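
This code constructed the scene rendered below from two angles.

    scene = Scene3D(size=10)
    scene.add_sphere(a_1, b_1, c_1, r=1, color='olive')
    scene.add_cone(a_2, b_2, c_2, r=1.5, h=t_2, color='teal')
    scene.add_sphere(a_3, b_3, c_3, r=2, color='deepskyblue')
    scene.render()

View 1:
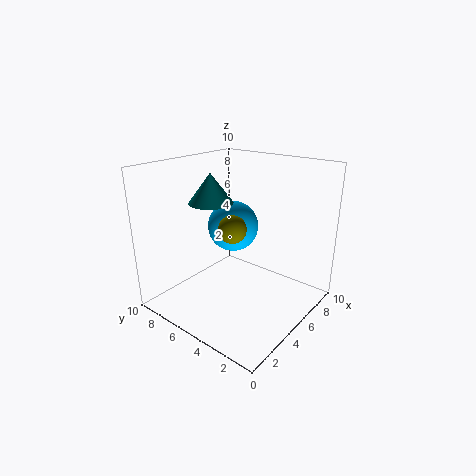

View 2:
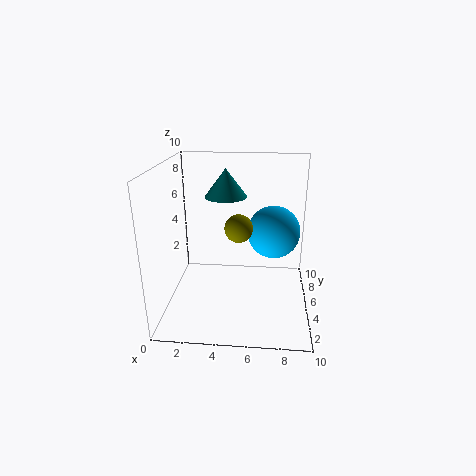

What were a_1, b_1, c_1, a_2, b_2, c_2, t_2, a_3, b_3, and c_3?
a_1 = 5
b_1 = 5.5
c_1 = 5.5
a_2 = 4
b_2 = 6.5
c_2 = 7.5
t_2 = 2
a_3 = 7.5
b_3 = 7.5
c_3 = 4.5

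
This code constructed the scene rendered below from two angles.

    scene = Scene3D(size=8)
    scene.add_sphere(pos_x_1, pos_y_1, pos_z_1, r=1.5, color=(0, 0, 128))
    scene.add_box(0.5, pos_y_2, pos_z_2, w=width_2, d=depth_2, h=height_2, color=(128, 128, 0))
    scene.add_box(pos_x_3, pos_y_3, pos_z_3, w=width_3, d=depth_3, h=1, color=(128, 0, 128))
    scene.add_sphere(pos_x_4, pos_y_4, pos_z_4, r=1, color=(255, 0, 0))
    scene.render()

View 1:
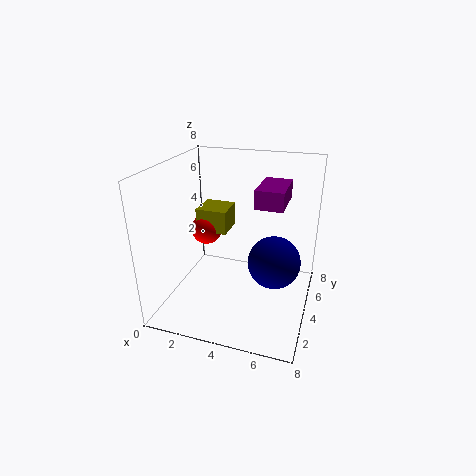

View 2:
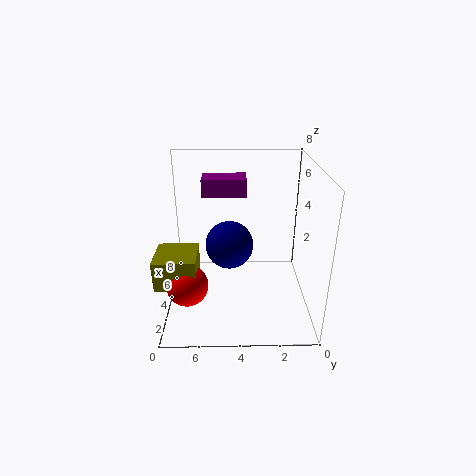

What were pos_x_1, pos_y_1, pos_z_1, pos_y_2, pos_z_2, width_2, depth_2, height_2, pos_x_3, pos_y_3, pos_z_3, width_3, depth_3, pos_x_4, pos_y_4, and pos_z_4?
pos_x_1 = 6
pos_y_1 = 4.5
pos_z_1 = 2.5
pos_y_2 = 6
pos_z_2 = 3
width_2 = 2
depth_2 = 2
height_2 = 1.5
pos_x_3 = 5
pos_y_3 = 3.5
pos_z_3 = 6
width_3 = 1.5
depth_3 = 2.5
pos_x_4 = 1
pos_y_4 = 6.5
pos_z_4 = 3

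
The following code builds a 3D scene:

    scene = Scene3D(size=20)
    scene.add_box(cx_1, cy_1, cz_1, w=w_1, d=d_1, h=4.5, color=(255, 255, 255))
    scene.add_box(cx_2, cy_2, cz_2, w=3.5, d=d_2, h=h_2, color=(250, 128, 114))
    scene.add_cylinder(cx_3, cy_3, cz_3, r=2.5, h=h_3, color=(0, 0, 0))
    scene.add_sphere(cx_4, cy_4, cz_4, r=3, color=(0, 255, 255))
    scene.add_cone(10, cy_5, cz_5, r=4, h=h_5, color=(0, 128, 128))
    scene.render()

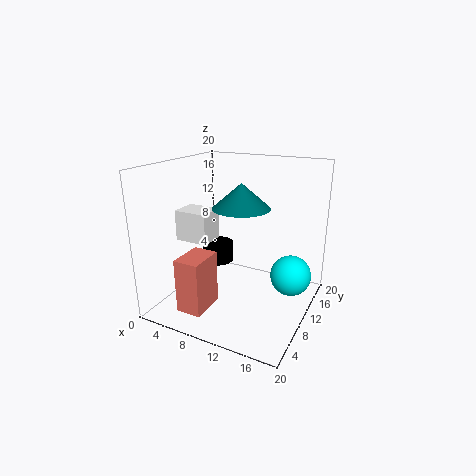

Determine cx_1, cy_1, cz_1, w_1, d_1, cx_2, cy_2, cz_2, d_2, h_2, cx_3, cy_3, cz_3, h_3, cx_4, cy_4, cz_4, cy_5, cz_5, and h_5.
cx_1 = 0.5; cy_1 = 8.5; cz_1 = 8.5; w_1 = 5; d_1 = 4; cx_2 = 4.5; cy_2 = 2.5; cz_2 = 1; d_2 = 5; h_2 = 7.5; cx_3 = 4; cy_3 = 14.5; cz_3 = 3.5; h_3 = 3; cx_4 = 16.5; cy_4 = 14.5; cz_4 = 3.5; cy_5 = 11; cz_5 = 14; h_5 = 3.5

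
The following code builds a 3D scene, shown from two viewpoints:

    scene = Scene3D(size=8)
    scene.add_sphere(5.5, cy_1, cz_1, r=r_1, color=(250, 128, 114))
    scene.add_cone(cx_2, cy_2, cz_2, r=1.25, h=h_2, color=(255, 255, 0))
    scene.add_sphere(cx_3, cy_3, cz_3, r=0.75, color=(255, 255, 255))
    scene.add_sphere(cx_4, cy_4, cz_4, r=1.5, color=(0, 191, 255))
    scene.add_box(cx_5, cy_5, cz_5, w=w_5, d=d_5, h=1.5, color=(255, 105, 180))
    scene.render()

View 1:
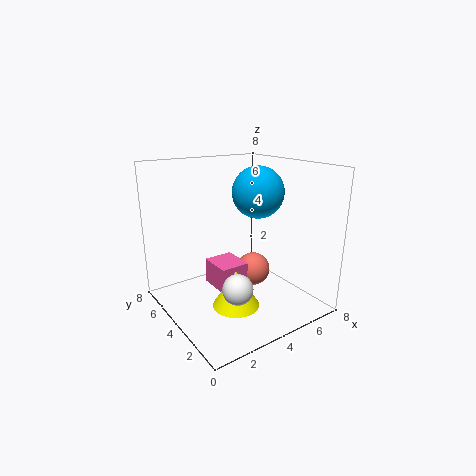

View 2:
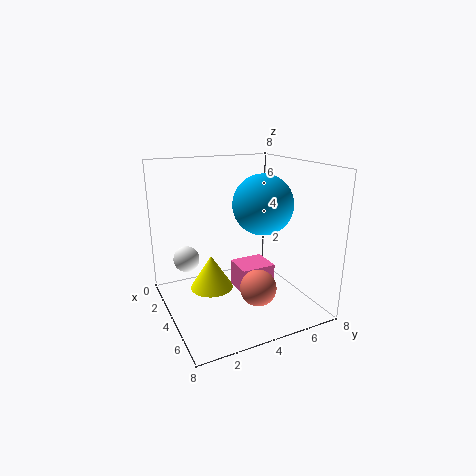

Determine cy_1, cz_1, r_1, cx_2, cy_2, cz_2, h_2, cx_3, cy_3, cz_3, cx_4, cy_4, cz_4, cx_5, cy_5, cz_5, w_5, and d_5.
cy_1 = 4.5, cz_1 = 1.5, r_1 = 1, cx_2 = 3, cy_2 = 2.75, cz_2 = 0.75, h_2 = 2, cx_3 = 2.25, cy_3 = 1.5, cz_3 = 2.5, cx_4 = 5.75, cy_4 = 4.5, cz_4 = 6.25, cx_5 = 3, cy_5 = 4, cz_5 = 0.75, w_5 = 1.75, d_5 = 2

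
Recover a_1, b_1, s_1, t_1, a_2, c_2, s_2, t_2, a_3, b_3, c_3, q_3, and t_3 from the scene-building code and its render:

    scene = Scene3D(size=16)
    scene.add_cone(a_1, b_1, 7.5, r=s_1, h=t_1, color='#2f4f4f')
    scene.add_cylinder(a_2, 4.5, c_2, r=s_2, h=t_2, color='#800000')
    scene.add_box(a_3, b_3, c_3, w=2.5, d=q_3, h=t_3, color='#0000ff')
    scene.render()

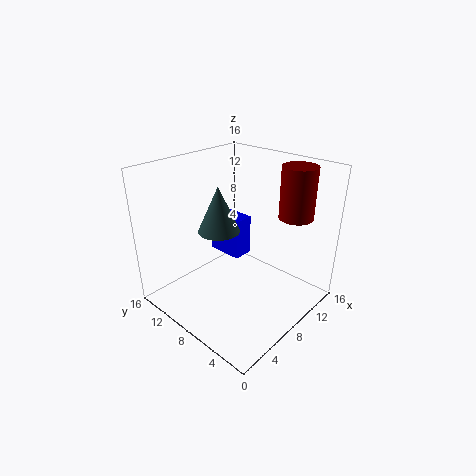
a_1 = 8.5, b_1 = 11.5, s_1 = 2.5, t_1 = 5.5, a_2 = 14, c_2 = 9.5, s_2 = 2, t_2 = 6, a_3 = 10, b_3 = 10, c_3 = 3.5, q_3 = 4.5, t_3 = 5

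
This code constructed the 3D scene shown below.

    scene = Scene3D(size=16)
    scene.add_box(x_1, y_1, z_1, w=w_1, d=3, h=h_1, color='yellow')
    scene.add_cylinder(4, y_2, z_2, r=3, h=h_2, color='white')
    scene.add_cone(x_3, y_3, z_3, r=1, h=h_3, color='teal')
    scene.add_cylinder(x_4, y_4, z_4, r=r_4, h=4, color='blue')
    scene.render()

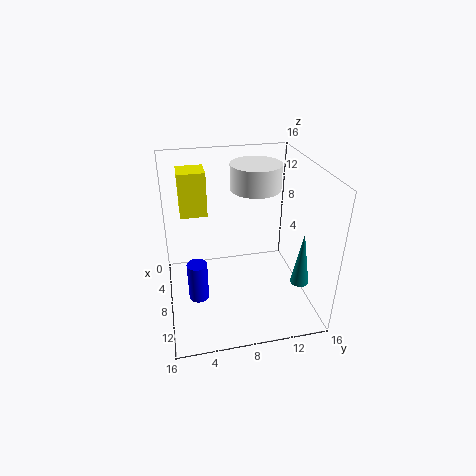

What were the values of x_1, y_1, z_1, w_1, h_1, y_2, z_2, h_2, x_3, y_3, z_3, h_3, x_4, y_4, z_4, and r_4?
x_1 = 3; y_1 = 2; z_1 = 10; w_1 = 3; h_1 = 5; y_2 = 11; z_2 = 12; h_2 = 3; x_3 = 12; y_3 = 14; z_3 = 4; h_3 = 6; x_4 = 12; y_4 = 3; z_4 = 4; r_4 = 1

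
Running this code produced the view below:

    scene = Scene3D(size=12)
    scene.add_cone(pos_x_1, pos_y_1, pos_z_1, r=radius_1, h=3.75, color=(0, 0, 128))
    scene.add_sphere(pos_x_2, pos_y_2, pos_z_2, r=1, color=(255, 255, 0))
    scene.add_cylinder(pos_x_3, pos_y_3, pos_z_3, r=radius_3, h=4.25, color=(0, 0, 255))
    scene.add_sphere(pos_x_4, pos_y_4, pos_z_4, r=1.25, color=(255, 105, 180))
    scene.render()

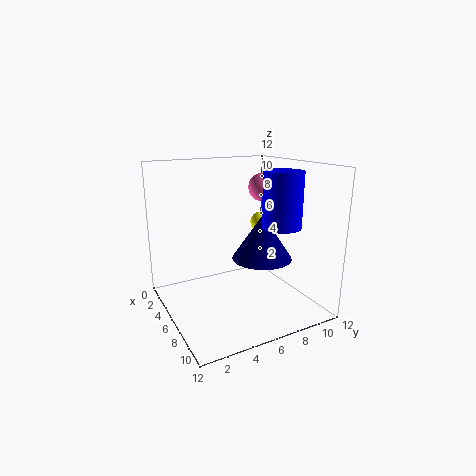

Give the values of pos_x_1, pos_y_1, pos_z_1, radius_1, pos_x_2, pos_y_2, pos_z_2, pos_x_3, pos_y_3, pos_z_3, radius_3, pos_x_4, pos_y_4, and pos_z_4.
pos_x_1 = 7
pos_y_1 = 7.75
pos_z_1 = 4.25
radius_1 = 2.5
pos_x_2 = 2.75
pos_y_2 = 10.25
pos_z_2 = 6
pos_x_3 = 9.25
pos_y_3 = 8
pos_z_3 = 7.5
radius_3 = 1.5
pos_x_4 = 4.5
pos_y_4 = 9.25
pos_z_4 = 9.75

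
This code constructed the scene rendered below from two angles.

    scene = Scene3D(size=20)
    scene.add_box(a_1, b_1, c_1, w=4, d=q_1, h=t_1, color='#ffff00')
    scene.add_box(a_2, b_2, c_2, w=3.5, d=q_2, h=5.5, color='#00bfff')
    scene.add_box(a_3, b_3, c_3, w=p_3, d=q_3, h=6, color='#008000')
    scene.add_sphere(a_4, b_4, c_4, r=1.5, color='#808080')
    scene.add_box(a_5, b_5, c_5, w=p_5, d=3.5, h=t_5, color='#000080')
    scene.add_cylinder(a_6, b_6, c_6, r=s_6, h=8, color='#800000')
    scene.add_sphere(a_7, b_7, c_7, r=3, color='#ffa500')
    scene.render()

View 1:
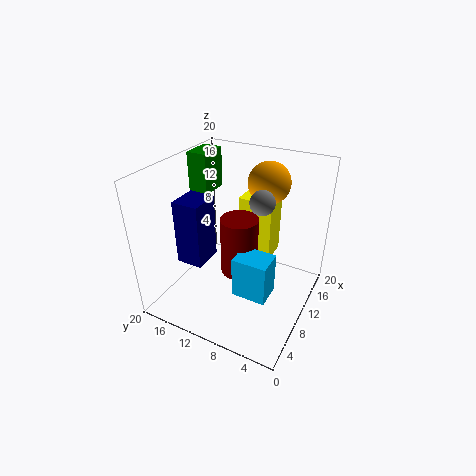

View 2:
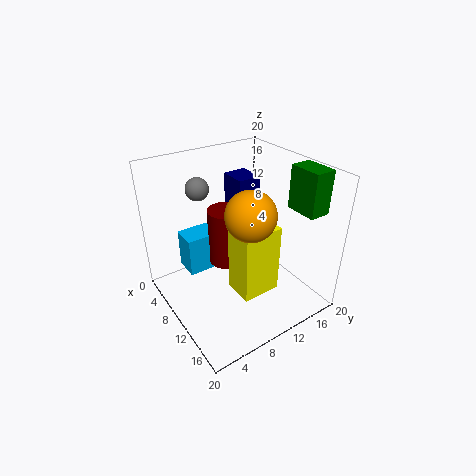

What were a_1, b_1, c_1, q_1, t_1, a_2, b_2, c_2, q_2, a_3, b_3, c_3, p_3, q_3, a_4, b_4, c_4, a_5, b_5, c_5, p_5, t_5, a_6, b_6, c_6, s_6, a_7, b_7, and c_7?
a_1 = 13, b_1 = 6.5, c_1 = 5.5, q_1 = 5, t_1 = 9, a_2 = 4.5, b_2 = 3.5, c_2 = 5, q_2 = 4.5, a_3 = 12.5, b_3 = 16.5, c_3 = 14, p_3 = 4.5, q_3 = 3, a_4 = 7.5, b_4 = 5.5, c_4 = 17.5, a_5 = 3.5, b_5 = 12, c_5 = 8.5, p_5 = 4, t_5 = 8.5, a_6 = 8.5, b_6 = 9, c_6 = 6, s_6 = 2.5, a_7 = 15.5, b_7 = 8, c_7 = 16.5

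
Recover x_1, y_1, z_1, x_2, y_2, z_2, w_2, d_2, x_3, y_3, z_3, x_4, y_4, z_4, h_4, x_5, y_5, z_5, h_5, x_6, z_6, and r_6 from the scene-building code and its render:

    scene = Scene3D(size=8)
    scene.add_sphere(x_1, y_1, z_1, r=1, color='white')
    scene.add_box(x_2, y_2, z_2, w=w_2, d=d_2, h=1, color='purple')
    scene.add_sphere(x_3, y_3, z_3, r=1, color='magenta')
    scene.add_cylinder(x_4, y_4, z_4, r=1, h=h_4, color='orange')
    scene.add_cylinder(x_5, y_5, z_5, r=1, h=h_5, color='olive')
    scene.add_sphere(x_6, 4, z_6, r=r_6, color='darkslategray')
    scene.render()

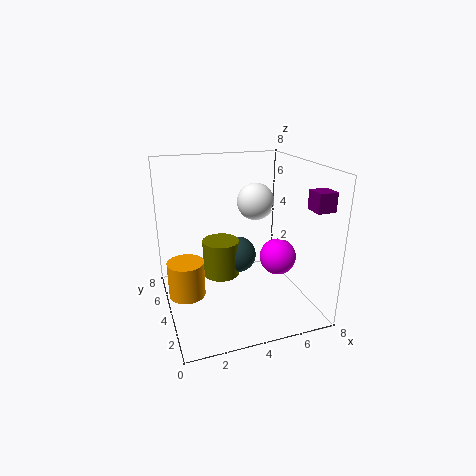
x_1 = 5
y_1 = 4
z_1 = 6
x_2 = 7
y_2 = 1
z_2 = 6
w_2 = 1
d_2 = 1
x_3 = 6
y_3 = 3
z_3 = 3
x_4 = 1
y_4 = 4
z_4 = 1
h_4 = 2
x_5 = 3
y_5 = 4
z_5 = 2
h_5 = 2
x_6 = 4
z_6 = 3
r_6 = 1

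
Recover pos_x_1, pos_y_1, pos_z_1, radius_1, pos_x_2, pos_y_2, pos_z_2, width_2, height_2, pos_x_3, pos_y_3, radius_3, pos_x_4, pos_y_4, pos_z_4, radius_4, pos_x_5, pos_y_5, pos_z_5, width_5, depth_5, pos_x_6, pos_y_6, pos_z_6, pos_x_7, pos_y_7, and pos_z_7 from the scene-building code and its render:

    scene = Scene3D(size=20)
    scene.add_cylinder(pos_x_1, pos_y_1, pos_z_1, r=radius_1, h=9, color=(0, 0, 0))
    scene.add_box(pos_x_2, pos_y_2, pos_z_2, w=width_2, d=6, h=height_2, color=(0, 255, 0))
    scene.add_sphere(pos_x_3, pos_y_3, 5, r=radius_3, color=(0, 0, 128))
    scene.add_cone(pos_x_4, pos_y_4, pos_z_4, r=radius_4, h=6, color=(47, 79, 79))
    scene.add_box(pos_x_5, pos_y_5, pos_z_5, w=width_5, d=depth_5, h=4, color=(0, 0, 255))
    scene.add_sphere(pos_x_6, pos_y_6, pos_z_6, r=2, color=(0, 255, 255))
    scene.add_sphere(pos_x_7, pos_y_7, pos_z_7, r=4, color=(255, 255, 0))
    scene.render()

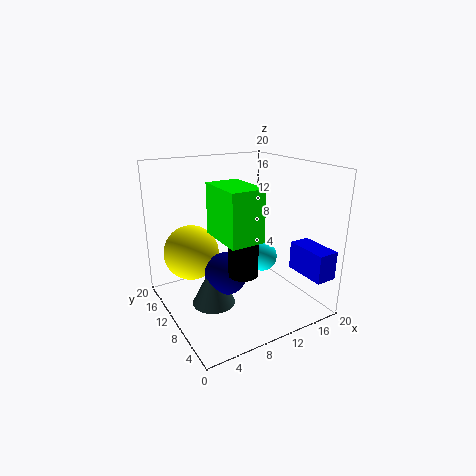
pos_x_1 = 9, pos_y_1 = 7, pos_z_1 = 6, radius_1 = 2, pos_x_2 = 4, pos_y_2 = 1, pos_z_2 = 13, width_2 = 4, height_2 = 6, pos_x_3 = 8, pos_y_3 = 10, radius_3 = 3, pos_x_4 = 6, pos_y_4 = 10, pos_z_4 = 1, radius_4 = 3, pos_x_5 = 17, pos_y_5 = 1, pos_z_5 = 5, width_5 = 3, depth_5 = 6, pos_x_6 = 12, pos_y_6 = 7, pos_z_6 = 8, pos_x_7 = 5, pos_y_7 = 15, pos_z_7 = 7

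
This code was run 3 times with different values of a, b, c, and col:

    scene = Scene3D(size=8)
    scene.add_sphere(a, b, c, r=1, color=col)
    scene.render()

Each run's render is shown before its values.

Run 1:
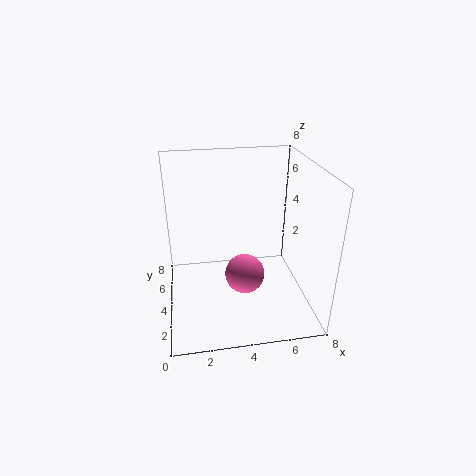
a = 4; b = 2; c = 3; col = 'hotpink'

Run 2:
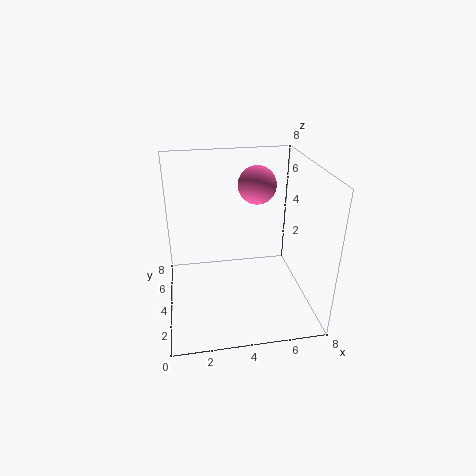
a = 5; b = 4; c = 7; col = 'hotpink'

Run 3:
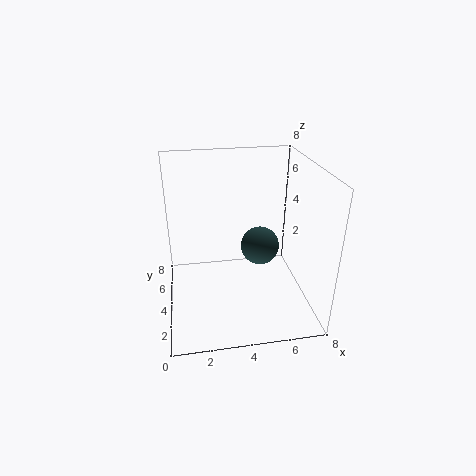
a = 5; b = 3; c = 4; col = 'darkslategray'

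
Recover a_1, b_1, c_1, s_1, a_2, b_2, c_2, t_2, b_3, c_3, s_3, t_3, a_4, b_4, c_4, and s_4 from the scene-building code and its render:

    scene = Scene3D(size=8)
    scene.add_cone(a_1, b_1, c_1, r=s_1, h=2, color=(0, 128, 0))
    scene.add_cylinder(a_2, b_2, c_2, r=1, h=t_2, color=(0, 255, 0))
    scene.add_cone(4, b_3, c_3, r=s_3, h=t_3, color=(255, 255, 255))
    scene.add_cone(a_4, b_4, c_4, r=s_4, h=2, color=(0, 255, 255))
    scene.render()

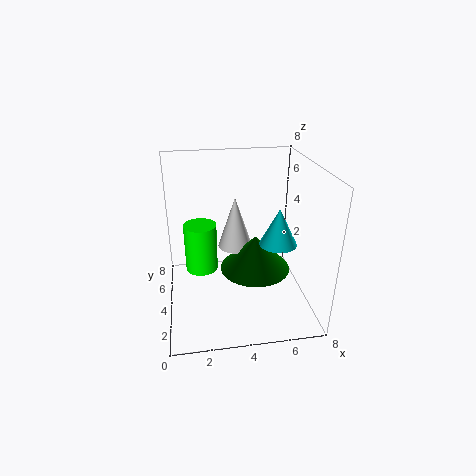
a_1 = 5
b_1 = 4
c_1 = 2
s_1 = 2
a_2 = 2
b_2 = 6
c_2 = 1
t_2 = 3
b_3 = 5
c_3 = 3
s_3 = 1
t_3 = 3
a_4 = 6
b_4 = 3
c_4 = 4
s_4 = 1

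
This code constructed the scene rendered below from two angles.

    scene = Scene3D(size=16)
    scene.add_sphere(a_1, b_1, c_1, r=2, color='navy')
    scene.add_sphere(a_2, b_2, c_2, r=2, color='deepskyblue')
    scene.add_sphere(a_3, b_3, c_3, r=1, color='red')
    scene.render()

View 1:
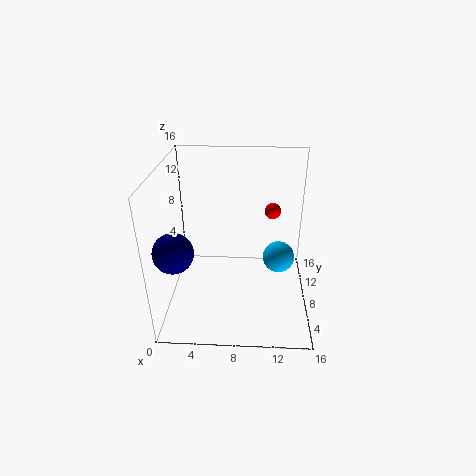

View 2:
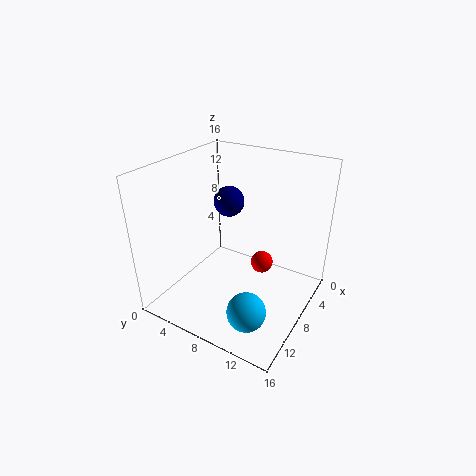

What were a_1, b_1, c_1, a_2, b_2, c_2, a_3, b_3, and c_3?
a_1 = 2, b_1 = 3, c_1 = 9, a_2 = 13, b_2 = 12, c_2 = 3, a_3 = 12, b_3 = 13, c_3 = 9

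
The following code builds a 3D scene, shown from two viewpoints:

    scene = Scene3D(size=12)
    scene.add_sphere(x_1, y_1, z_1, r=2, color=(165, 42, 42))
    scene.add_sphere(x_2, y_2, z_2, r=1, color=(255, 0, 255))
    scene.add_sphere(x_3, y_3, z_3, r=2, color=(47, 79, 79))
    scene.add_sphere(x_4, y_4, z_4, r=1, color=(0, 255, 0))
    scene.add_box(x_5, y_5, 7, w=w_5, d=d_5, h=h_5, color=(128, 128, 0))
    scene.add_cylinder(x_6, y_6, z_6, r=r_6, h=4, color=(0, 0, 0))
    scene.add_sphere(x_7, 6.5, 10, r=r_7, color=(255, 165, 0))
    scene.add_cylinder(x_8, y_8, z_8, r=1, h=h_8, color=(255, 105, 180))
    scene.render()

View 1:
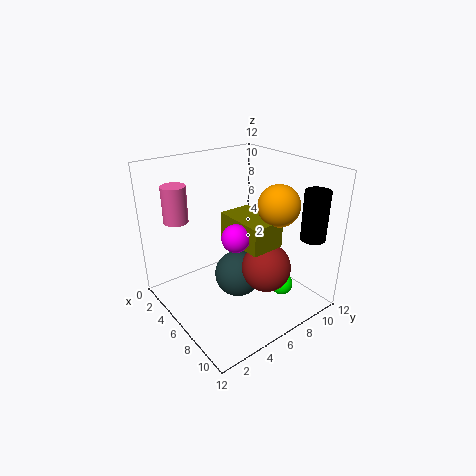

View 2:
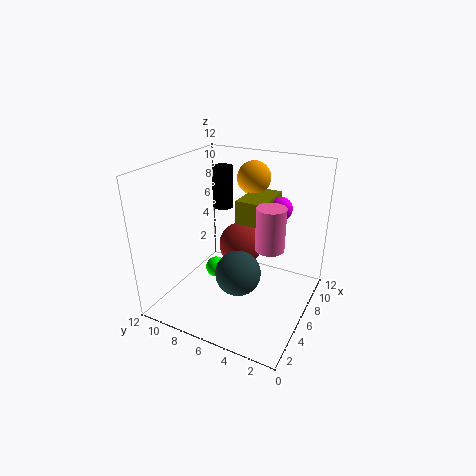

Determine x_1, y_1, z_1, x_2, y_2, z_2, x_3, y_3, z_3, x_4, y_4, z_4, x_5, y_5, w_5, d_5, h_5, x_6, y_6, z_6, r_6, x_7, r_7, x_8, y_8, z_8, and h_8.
x_1 = 8.5, y_1 = 7, z_1 = 4, x_2 = 9, y_2 = 3.5, z_2 = 8, x_3 = 6, y_3 = 6, z_3 = 2.5, x_4 = 8, y_4 = 9.5, z_4 = 1, x_5 = 6.5, y_5 = 4, w_5 = 4, d_5 = 2.5, h_5 = 2, x_6 = 10.5, y_6 = 10, z_6 = 6.5, r_6 = 1, x_7 = 10, r_7 = 1.5, x_8 = 3, y_8 = 2, z_8 = 7.5, h_8 = 3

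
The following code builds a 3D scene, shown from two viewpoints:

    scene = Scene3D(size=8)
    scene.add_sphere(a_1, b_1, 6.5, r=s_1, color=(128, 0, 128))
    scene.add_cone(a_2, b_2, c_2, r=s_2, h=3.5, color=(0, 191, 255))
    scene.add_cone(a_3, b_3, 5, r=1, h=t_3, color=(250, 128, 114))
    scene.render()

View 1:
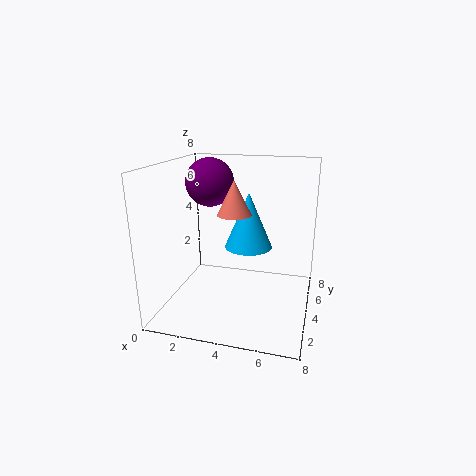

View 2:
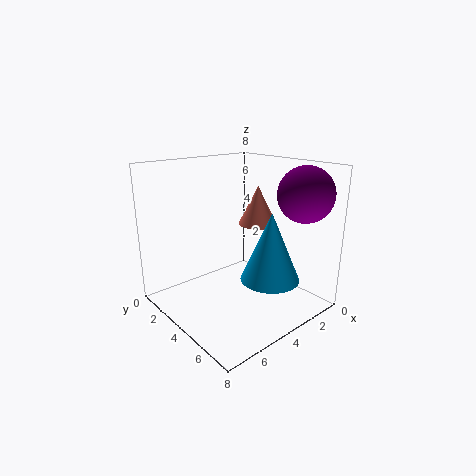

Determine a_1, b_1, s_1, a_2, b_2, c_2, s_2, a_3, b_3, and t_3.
a_1 = 1.5
b_1 = 6.5
s_1 = 1.5
a_2 = 4
b_2 = 6.5
c_2 = 2.5
s_2 = 1.5
a_3 = 3.5
b_3 = 5
t_3 = 2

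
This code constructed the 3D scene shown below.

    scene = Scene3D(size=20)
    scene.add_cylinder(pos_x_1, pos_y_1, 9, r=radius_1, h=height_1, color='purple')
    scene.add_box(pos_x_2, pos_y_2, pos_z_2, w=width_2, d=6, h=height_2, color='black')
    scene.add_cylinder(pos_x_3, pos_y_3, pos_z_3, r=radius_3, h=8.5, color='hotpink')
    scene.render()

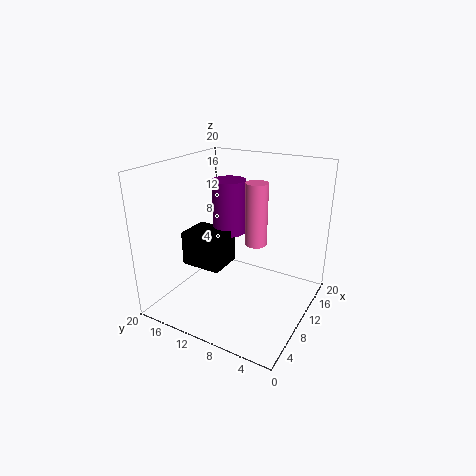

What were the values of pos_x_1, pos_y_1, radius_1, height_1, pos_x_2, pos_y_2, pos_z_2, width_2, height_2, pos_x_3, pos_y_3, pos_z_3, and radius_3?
pos_x_1 = 13.5
pos_y_1 = 13.5
radius_1 = 2.5
height_1 = 8
pos_x_2 = 7.5
pos_y_2 = 12
pos_z_2 = 5
width_2 = 5
height_2 = 5
pos_x_3 = 10.5
pos_y_3 = 7.5
pos_z_3 = 9.5
radius_3 = 1.5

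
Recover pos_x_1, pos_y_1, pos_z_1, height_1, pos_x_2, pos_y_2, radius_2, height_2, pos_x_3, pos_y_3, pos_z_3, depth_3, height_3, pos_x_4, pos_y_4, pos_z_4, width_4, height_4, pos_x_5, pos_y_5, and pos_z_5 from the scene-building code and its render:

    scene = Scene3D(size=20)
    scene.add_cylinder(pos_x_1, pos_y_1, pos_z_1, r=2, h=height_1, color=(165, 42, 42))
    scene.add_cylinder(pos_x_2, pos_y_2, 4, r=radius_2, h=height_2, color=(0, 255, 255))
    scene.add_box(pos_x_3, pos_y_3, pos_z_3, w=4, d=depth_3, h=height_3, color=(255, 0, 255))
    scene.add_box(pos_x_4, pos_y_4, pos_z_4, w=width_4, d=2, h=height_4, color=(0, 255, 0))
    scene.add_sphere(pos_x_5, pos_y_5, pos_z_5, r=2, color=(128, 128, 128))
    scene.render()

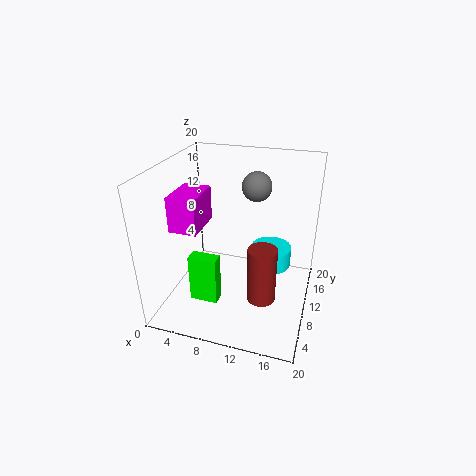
pos_x_1 = 14, pos_y_1 = 8, pos_z_1 = 2, height_1 = 8, pos_x_2 = 14, pos_y_2 = 14, radius_2 = 3, height_2 = 3, pos_x_3 = 1, pos_y_3 = 7, pos_z_3 = 11, depth_3 = 6, height_3 = 5, pos_x_4 = 4, pos_y_4 = 6, pos_z_4 = 1, width_4 = 4, height_4 = 7, pos_x_5 = 12, pos_y_5 = 12, pos_z_5 = 17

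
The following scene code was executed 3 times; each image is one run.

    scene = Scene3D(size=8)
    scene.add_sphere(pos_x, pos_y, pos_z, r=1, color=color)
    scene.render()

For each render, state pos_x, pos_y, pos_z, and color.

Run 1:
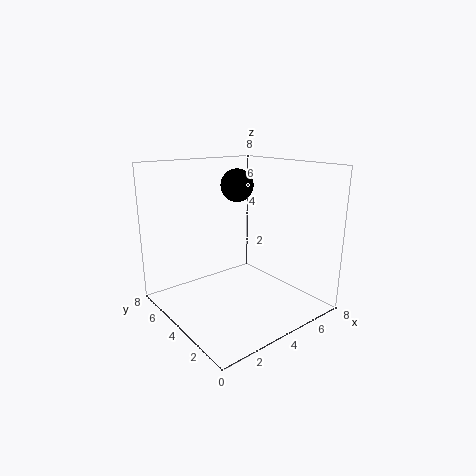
pos_x = 5.5
pos_y = 6
pos_z = 6.5
color = 'black'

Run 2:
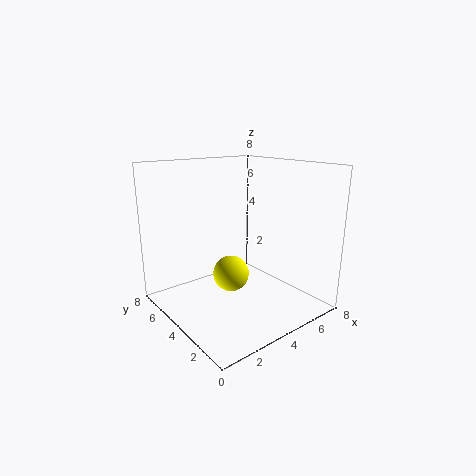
pos_x = 3.5
pos_y = 4
pos_z = 2
color = 'yellow'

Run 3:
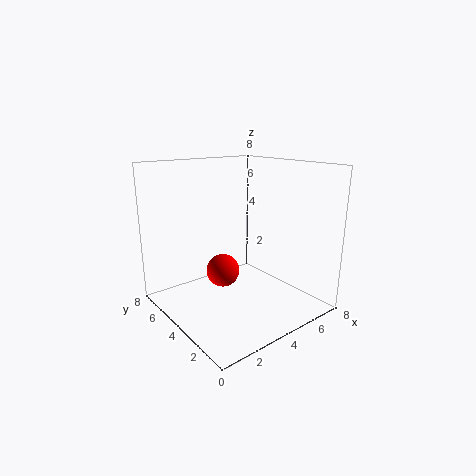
pos_x = 4
pos_y = 5.5
pos_z = 1.5
color = 'red'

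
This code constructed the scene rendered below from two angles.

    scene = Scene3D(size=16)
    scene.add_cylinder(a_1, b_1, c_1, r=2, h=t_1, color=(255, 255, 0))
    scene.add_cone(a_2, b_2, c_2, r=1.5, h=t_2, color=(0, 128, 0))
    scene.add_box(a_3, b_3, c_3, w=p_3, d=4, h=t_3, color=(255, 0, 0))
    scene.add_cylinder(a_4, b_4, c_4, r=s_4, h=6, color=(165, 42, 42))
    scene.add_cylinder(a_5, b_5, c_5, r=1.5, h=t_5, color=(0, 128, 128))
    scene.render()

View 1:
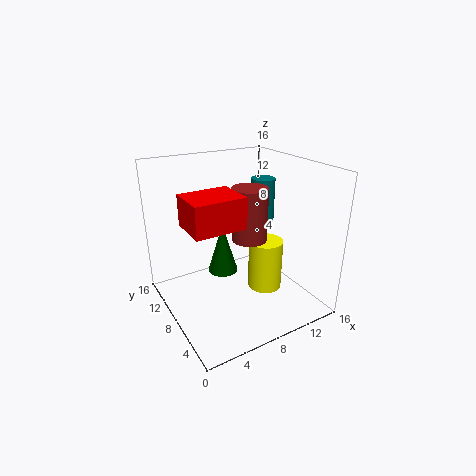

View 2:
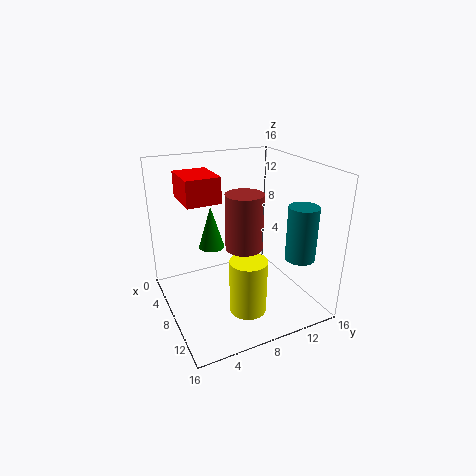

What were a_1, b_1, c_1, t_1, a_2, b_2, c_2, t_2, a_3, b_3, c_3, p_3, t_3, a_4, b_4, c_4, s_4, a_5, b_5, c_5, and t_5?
a_1 = 11.5, b_1 = 7.5, c_1 = 1, t_1 = 6, a_2 = 5, b_2 = 6, c_2 = 6, t_2 = 5, a_3 = 1, b_3 = 3, c_3 = 11.5, p_3 = 5, t_3 = 3, a_4 = 9.5, b_4 = 8, c_4 = 7.5, s_4 = 2, a_5 = 14, b_5 = 12, c_5 = 7.5, t_5 = 5.5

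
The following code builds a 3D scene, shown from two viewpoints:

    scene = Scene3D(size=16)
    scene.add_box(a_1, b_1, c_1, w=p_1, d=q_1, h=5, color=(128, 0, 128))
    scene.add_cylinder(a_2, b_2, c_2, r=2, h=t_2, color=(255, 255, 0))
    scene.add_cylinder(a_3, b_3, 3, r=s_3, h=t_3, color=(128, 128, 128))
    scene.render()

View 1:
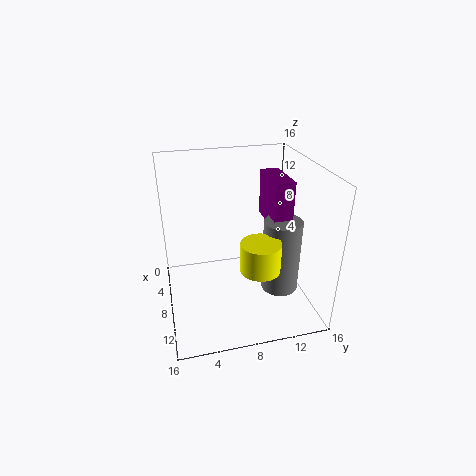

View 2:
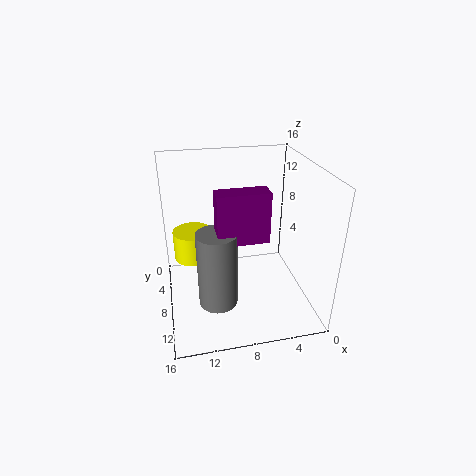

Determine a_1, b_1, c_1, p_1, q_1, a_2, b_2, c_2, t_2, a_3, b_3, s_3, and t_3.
a_1 = 6; b_1 = 11; c_1 = 10; p_1 = 5; q_1 = 2; a_2 = 13; b_2 = 9; c_2 = 7; t_2 = 3; a_3 = 11; b_3 = 12; s_3 = 2; t_3 = 8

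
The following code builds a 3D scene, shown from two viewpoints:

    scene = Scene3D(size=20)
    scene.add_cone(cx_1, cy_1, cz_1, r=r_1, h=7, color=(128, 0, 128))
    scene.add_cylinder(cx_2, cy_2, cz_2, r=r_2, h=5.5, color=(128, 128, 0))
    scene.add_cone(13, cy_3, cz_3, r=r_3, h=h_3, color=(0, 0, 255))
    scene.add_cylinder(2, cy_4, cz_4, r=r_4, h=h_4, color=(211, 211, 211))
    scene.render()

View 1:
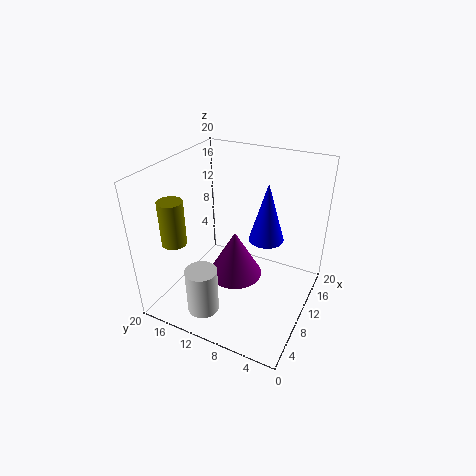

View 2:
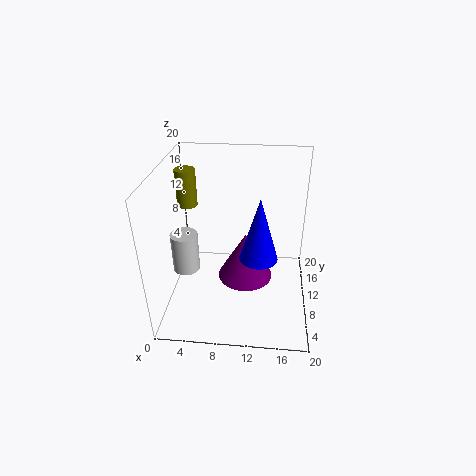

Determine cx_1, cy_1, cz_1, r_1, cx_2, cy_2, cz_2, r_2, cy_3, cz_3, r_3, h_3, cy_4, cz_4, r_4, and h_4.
cx_1 = 11; cy_1 = 11; cz_1 = 3; r_1 = 4; cx_2 = 2; cy_2 = 14.5; cz_2 = 12.5; r_2 = 1.5; cy_3 = 7; cz_3 = 9; r_3 = 2.5; h_3 = 8.5; cy_4 = 11; cz_4 = 3.5; r_4 = 2; h_4 = 6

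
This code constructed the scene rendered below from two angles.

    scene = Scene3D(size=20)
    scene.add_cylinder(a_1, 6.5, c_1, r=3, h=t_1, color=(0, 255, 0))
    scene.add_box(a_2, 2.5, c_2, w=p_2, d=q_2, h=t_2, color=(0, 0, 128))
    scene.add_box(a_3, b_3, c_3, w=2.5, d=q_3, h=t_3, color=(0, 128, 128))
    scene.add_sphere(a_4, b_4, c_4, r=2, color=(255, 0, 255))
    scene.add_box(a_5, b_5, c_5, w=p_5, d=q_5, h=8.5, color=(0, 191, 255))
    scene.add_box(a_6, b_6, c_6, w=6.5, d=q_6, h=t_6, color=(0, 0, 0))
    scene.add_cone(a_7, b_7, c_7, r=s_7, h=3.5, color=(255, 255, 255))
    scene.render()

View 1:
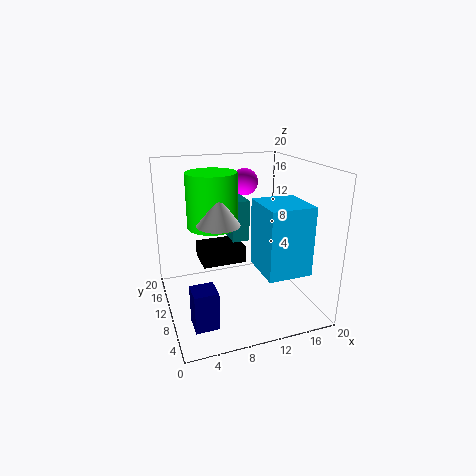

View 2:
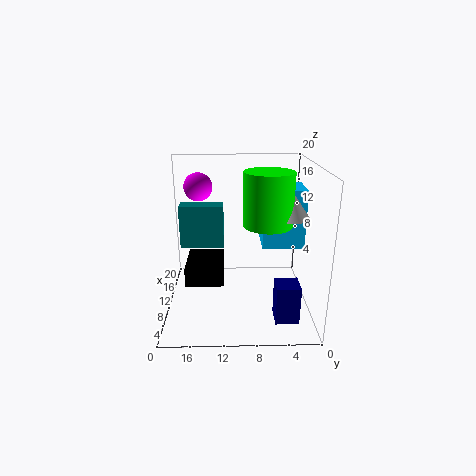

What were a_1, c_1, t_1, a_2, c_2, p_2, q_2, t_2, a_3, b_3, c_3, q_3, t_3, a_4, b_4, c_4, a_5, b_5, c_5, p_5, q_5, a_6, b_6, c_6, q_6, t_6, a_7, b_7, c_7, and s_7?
a_1 = 5.5; c_1 = 13.5; t_1 = 6.5; a_2 = 2; c_2 = 1.5; p_2 = 3; q_2 = 3; t_2 = 5; a_3 = 10; b_3 = 12; c_3 = 8.5; q_3 = 6; t_3 = 6; a_4 = 13; b_4 = 15.5; c_4 = 16.5; a_5 = 10.5; b_5 = 0.5; c_5 = 8; p_5 = 5.5; q_5 = 6; a_6 = 5.5; b_6 = 12; c_6 = 5; q_6 = 5; t_6 = 2.5; a_7 = 5.5; b_7 = 4; c_7 = 14.5; s_7 = 2.5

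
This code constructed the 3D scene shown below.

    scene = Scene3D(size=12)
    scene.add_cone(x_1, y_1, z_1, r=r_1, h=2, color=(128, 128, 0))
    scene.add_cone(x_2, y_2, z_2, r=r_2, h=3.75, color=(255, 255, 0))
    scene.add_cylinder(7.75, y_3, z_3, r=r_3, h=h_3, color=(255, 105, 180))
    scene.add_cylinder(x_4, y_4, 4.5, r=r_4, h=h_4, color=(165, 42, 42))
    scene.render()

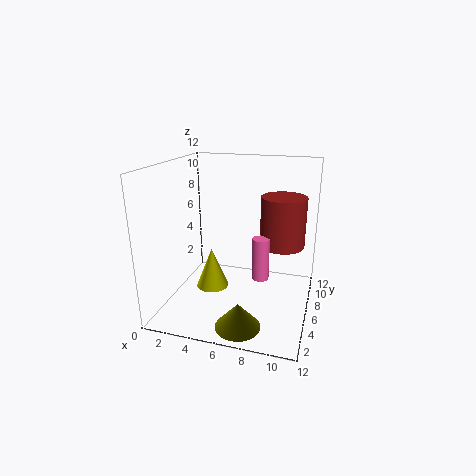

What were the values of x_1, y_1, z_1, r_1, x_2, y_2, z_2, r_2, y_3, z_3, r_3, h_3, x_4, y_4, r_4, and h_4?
x_1 = 7.25; y_1 = 1.75; z_1 = 0.5; r_1 = 1.75; x_2 = 3; y_2 = 7.5; z_2 = 0.25; r_2 = 1.5; y_3 = 7; z_3 = 2; r_3 = 0.75; h_3 = 3.75; x_4 = 9.25; y_4 = 9; r_4 = 2; h_4 = 4.5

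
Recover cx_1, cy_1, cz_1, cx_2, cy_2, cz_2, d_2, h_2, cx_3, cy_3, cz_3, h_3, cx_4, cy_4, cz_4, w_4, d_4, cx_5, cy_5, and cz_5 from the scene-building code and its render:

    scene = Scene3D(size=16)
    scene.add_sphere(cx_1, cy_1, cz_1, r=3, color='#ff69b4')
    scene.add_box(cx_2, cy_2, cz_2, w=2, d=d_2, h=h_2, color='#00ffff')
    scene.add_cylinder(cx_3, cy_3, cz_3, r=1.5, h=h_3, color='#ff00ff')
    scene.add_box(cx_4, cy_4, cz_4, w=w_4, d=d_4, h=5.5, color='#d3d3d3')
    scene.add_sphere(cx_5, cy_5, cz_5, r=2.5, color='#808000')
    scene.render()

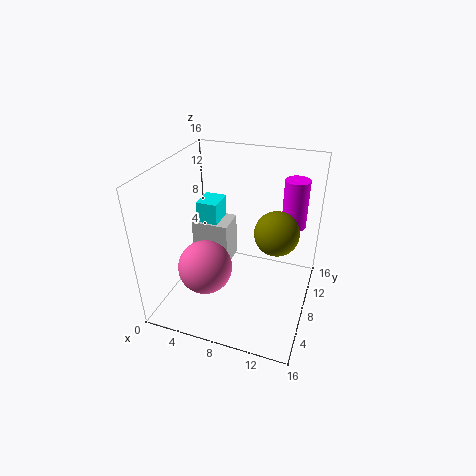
cx_1 = 5
cy_1 = 5.5
cz_1 = 5
cx_2 = 5.5
cy_2 = 3.5
cz_2 = 12
d_2 = 2.5
h_2 = 2
cx_3 = 13
cy_3 = 14.5
cz_3 = 7
h_3 = 6
cx_4 = 1.5
cy_4 = 9.5
cz_4 = 2.5
w_4 = 4.5
d_4 = 3.5
cx_5 = 12
cy_5 = 9.5
cz_5 = 8.5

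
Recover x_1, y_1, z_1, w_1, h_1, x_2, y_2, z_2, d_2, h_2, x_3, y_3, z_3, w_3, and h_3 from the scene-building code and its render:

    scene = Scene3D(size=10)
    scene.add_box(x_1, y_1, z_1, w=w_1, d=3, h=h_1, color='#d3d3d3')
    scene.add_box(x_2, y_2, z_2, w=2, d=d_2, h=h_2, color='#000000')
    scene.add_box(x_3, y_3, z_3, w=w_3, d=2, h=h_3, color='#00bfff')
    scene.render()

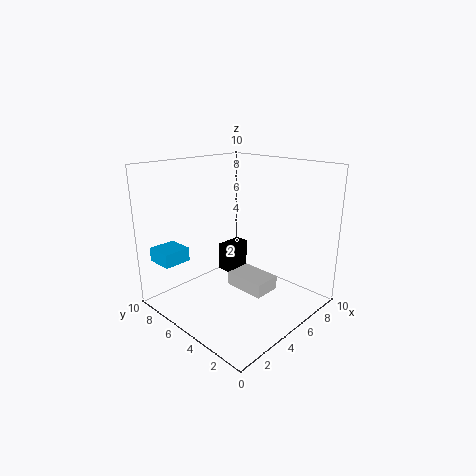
x_1 = 5
y_1 = 3
z_1 = 1
w_1 = 2
h_1 = 1
x_2 = 5
y_2 = 6
z_2 = 2
d_2 = 1
h_2 = 2
x_3 = 1
y_3 = 8
z_3 = 3
w_3 = 2
h_3 = 1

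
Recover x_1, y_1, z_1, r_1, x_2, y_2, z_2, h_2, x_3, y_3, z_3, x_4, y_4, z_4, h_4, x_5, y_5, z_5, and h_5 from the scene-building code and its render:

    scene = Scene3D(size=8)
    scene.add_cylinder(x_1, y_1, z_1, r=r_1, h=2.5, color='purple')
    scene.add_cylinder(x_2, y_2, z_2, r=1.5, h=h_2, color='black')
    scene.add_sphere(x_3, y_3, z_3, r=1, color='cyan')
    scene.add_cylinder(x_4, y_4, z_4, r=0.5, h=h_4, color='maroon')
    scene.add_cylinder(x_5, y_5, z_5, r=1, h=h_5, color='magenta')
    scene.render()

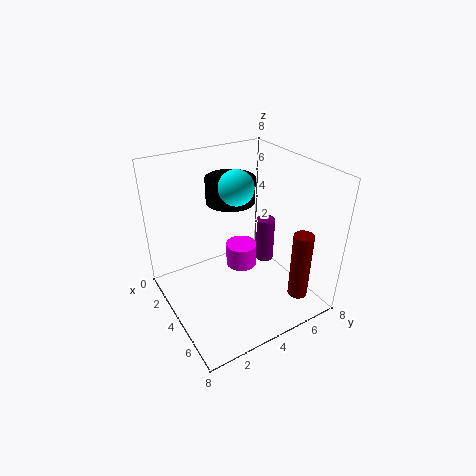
x_1 = 4.5
y_1 = 5.5
z_1 = 2.5
r_1 = 0.5
x_2 = 1.5
y_2 = 5
z_2 = 5
h_2 = 1.5
x_3 = 3
y_3 = 4.5
z_3 = 6.5
x_4 = 7.5
y_4 = 5.5
z_4 = 2
h_4 = 3.5
x_5 = 2
y_5 = 5.5
z_5 = 0.5
h_5 = 1.5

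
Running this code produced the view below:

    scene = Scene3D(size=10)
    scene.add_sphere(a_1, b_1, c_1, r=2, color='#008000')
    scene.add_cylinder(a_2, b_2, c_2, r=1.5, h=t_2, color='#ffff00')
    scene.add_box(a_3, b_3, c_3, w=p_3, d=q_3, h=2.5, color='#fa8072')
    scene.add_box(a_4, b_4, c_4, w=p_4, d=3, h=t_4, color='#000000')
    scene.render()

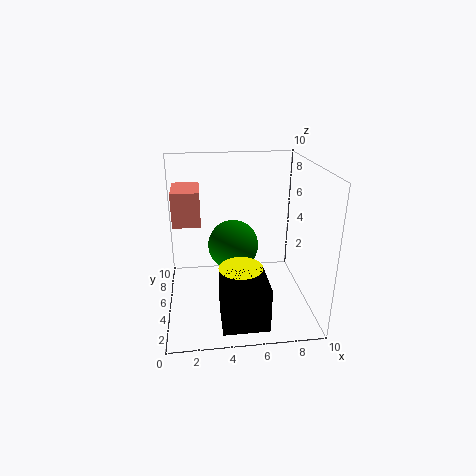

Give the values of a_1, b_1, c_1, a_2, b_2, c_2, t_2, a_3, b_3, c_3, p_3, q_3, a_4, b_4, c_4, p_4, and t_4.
a_1 = 5, b_1 = 8, c_1 = 3, a_2 = 5, b_2 = 3.5, c_2 = 1, t_2 = 2.5, a_3 = 0.5, b_3 = 6, c_3 = 5.5, p_3 = 2, q_3 = 3, a_4 = 3.5, b_4 = 0.5, c_4 = 0.5, p_4 = 3, t_4 = 3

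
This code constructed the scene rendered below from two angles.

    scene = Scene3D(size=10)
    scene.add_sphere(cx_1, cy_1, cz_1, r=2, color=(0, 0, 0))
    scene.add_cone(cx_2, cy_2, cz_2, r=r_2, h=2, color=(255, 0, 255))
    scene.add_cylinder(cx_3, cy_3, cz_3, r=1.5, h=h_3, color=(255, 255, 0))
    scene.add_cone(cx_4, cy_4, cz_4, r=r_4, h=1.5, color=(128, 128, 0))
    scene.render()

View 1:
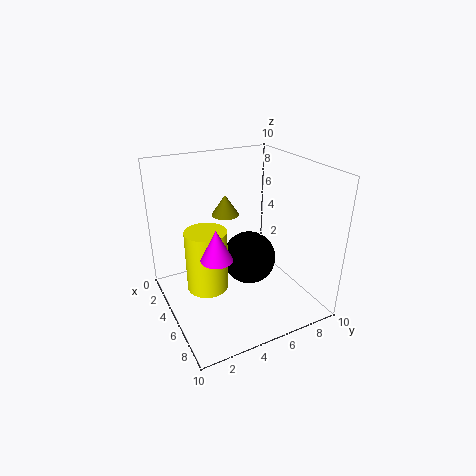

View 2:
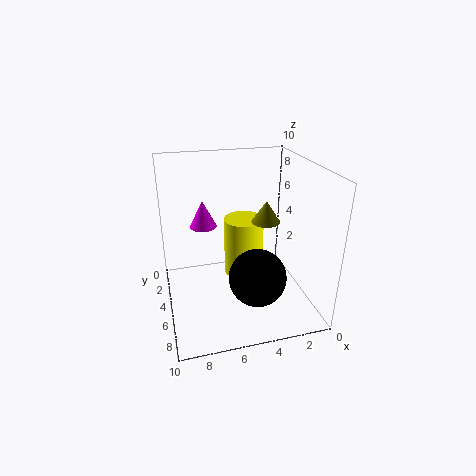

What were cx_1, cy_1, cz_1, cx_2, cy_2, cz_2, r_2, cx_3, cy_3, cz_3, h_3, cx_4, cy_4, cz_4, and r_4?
cx_1 = 4
cy_1 = 6.5
cz_1 = 2.5
cx_2 = 7
cy_2 = 2.5
cz_2 = 5
r_2 = 1
cx_3 = 4
cy_3 = 3
cz_3 = 1
h_3 = 4.5
cx_4 = 3
cy_4 = 5
cz_4 = 6
r_4 = 1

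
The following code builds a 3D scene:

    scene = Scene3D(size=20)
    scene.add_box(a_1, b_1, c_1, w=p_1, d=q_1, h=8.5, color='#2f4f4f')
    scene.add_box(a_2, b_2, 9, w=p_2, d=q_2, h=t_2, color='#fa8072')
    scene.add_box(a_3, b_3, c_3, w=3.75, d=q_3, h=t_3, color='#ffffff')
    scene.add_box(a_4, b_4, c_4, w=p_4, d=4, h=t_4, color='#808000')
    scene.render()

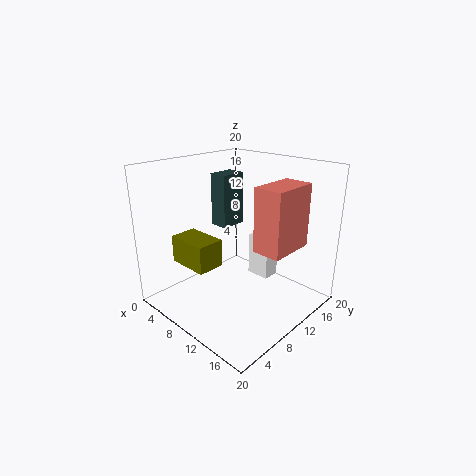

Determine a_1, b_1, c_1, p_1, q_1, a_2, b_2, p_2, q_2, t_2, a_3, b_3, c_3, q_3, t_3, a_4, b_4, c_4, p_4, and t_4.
a_1 = 0.5, b_1 = 13.75, c_1 = 8.5, p_1 = 3, q_1 = 4.25, a_2 = 13, b_2 = 9.75, p_2 = 4, q_2 = 6.75, t_2 = 8.75, a_3 = 6.75, b_3 = 16, c_3 = 1, q_3 = 2.75, t_3 = 6.75, a_4 = 1.75, b_4 = 4.75, c_4 = 5.5, p_4 = 6.25, t_4 = 4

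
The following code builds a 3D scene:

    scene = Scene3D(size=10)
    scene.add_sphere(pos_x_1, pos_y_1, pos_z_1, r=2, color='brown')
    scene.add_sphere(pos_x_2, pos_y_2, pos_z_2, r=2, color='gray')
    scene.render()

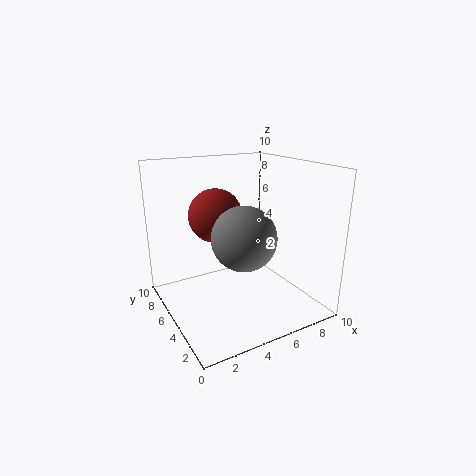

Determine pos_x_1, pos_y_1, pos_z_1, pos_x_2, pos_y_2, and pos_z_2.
pos_x_1 = 4.5; pos_y_1 = 7.5; pos_z_1 = 6; pos_x_2 = 4; pos_y_2 = 2.5; pos_z_2 = 6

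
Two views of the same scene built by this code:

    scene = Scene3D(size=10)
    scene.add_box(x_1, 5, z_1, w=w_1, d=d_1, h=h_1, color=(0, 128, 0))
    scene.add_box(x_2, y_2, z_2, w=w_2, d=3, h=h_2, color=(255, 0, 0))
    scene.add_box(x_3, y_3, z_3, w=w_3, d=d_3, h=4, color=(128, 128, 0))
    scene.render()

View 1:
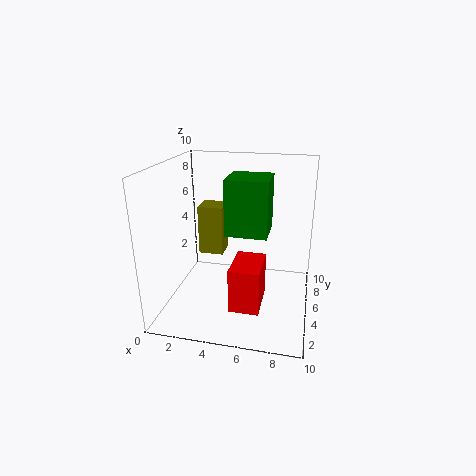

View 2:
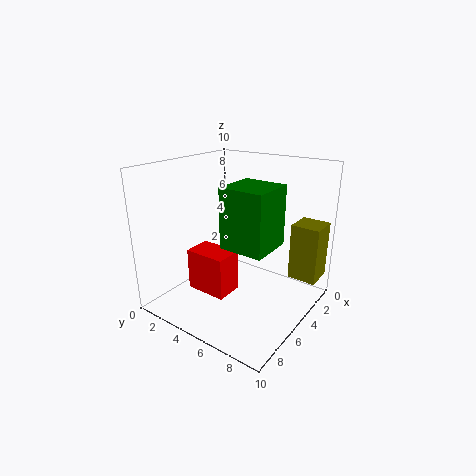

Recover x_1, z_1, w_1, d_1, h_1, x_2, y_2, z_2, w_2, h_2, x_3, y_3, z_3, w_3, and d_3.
x_1 = 4; z_1 = 5; w_1 = 3; d_1 = 3; h_1 = 4; x_2 = 5; y_2 = 2; z_2 = 1; w_2 = 2; h_2 = 3; x_3 = 1; y_3 = 8; z_3 = 2; w_3 = 2; d_3 = 2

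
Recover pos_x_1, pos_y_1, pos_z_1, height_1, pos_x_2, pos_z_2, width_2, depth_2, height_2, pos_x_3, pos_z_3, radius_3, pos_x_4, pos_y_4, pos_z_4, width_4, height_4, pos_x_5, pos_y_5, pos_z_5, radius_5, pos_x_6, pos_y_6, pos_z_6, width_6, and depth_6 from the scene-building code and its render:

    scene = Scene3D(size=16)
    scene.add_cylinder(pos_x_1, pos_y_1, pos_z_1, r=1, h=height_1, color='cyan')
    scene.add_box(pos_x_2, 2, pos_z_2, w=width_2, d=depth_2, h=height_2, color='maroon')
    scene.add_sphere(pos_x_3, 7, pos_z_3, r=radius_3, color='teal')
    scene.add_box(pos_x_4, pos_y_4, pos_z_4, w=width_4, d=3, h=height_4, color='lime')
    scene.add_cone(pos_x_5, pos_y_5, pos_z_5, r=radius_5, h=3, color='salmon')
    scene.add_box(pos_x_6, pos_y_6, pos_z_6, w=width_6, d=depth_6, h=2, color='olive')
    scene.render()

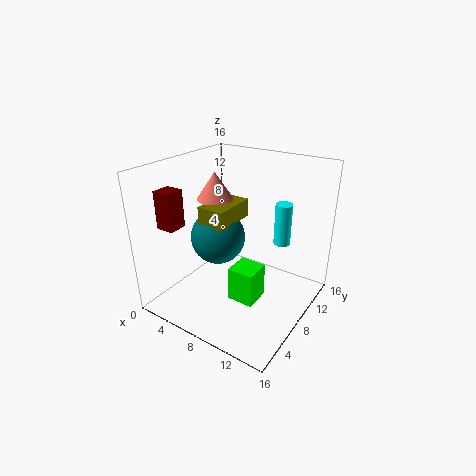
pos_x_1 = 11; pos_y_1 = 13; pos_z_1 = 6; height_1 = 5; pos_x_2 = 2; pos_z_2 = 10; width_2 = 2; depth_2 = 2; height_2 = 4; pos_x_3 = 6; pos_z_3 = 8; radius_3 = 3; pos_x_4 = 8; pos_y_4 = 6; pos_z_4 = 1; width_4 = 3; height_4 = 4; pos_x_5 = 5; pos_y_5 = 8; pos_z_5 = 12; radius_5 = 2; pos_x_6 = 5; pos_y_6 = 5; pos_z_6 = 10; width_6 = 3; depth_6 = 5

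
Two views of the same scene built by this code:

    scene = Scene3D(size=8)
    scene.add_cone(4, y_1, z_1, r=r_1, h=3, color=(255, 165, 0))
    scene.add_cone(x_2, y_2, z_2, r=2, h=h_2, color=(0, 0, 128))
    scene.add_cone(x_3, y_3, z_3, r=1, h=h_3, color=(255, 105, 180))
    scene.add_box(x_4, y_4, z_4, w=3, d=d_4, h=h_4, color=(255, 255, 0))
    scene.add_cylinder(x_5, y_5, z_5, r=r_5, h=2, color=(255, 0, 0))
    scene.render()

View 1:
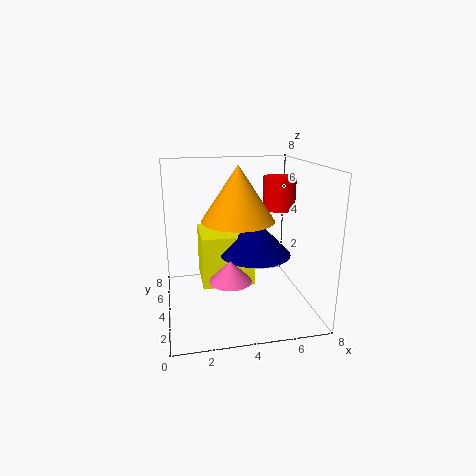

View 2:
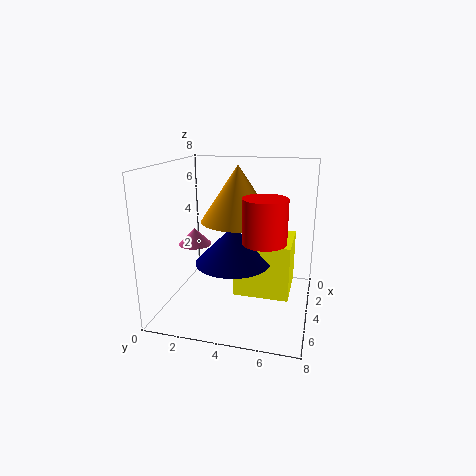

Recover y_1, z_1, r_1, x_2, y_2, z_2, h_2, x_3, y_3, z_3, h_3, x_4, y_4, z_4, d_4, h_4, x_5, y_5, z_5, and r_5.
y_1 = 4; z_1 = 5; r_1 = 2; x_2 = 5; y_2 = 4; z_2 = 3; h_2 = 2; x_3 = 3; y_3 = 1; z_3 = 3; h_3 = 1; x_4 = 2; y_4 = 4; z_4 = 1; d_4 = 3; h_4 = 3; x_5 = 7; y_5 = 6; z_5 = 5; r_5 = 1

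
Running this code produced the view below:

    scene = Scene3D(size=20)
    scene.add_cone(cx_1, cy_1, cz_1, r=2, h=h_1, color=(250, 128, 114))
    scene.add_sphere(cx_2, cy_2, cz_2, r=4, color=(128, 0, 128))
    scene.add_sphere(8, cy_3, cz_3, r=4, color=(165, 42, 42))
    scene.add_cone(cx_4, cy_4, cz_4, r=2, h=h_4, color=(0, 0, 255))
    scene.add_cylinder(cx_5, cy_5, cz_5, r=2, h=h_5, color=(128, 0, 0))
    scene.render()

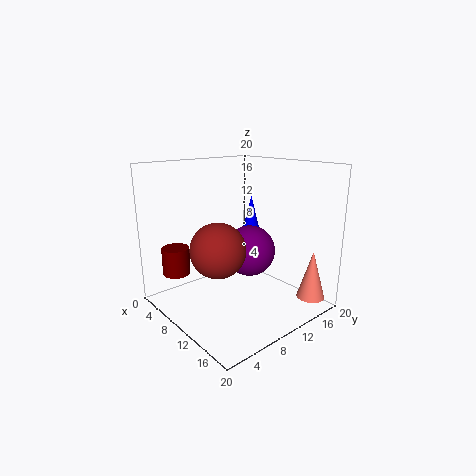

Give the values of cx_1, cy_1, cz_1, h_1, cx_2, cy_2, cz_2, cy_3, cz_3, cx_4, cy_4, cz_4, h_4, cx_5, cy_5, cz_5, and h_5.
cx_1 = 17
cy_1 = 18
cz_1 = 1
h_1 = 7
cx_2 = 7
cy_2 = 15
cz_2 = 6
cy_3 = 8
cz_3 = 8
cx_4 = 4
cy_4 = 18
cz_4 = 6
h_4 = 8
cx_5 = 3
cy_5 = 4
cz_5 = 4
h_5 = 4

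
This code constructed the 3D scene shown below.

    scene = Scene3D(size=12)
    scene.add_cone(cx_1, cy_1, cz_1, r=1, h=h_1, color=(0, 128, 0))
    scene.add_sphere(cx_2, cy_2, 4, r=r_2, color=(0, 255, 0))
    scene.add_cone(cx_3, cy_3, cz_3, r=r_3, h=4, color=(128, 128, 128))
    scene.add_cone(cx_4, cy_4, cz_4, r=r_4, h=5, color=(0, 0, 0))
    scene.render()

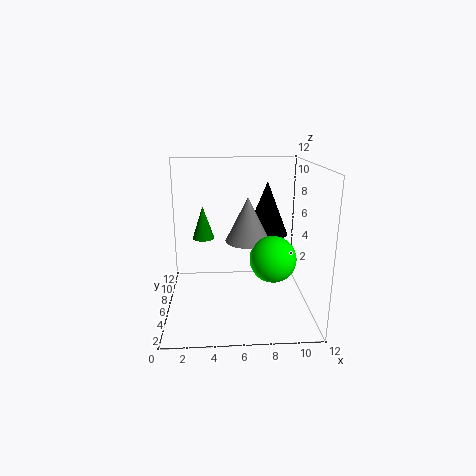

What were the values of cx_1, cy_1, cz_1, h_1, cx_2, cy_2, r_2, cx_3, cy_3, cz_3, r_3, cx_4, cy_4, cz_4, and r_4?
cx_1 = 3, cy_1 = 9, cz_1 = 5, h_1 = 3, cx_2 = 9, cy_2 = 6, r_2 = 2, cx_3 = 7, cy_3 = 8, cz_3 = 5, r_3 = 2, cx_4 = 9, cy_4 = 10, cz_4 = 5, r_4 = 2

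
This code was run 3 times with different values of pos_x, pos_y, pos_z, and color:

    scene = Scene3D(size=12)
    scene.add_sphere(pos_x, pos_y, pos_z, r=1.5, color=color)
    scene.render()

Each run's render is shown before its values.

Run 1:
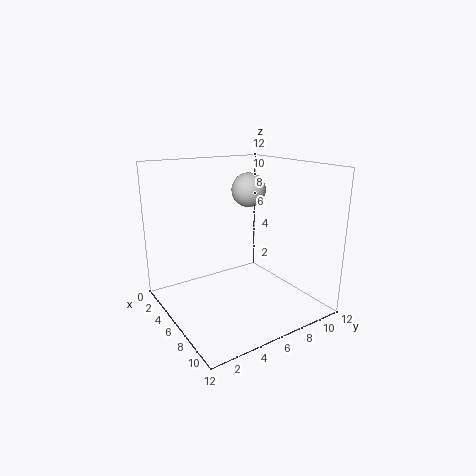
pos_x = 4.25; pos_y = 8.25; pos_z = 9.5; color = 'lightgray'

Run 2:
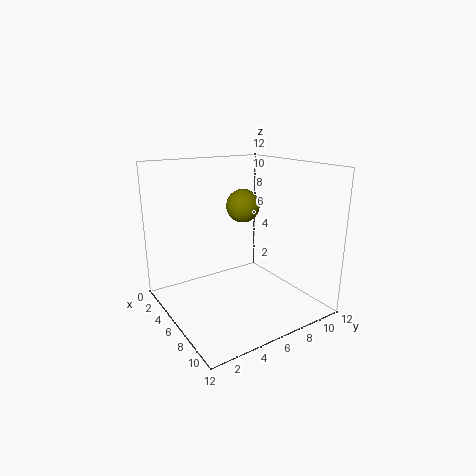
pos_x = 3.75; pos_y = 8; pos_z = 8; color = 'olive'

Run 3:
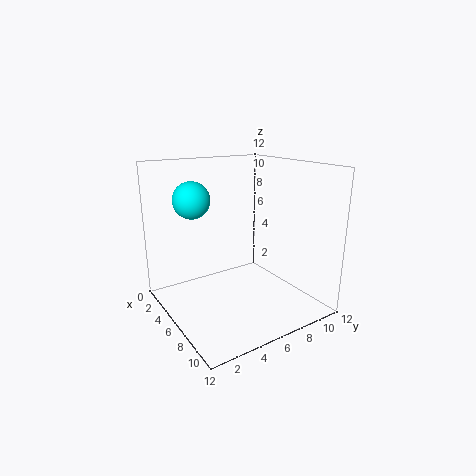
pos_x = 4.25; pos_y = 2.75; pos_z = 9.25; color = 'cyan'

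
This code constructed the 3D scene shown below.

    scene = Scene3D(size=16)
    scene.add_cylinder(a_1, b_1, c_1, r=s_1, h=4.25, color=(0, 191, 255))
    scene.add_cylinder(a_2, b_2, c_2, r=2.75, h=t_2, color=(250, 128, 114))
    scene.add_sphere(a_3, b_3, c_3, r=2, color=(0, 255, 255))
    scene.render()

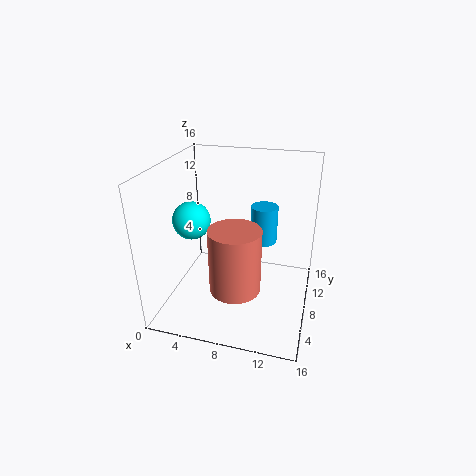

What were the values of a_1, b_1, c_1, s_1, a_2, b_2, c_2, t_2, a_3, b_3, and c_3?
a_1 = 10.5; b_1 = 10; c_1 = 7; s_1 = 1.5; a_2 = 8.5; b_2 = 5; c_2 = 3.5; t_2 = 7; a_3 = 3.5; b_3 = 6; c_3 = 10.5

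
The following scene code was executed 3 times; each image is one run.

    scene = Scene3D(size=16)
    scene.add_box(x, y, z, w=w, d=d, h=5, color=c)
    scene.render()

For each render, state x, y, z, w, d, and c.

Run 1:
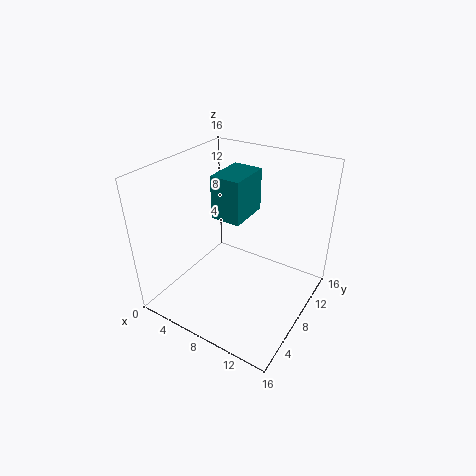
x = 4.5
y = 8
z = 9.5
w = 3.5
d = 5
c = 'teal'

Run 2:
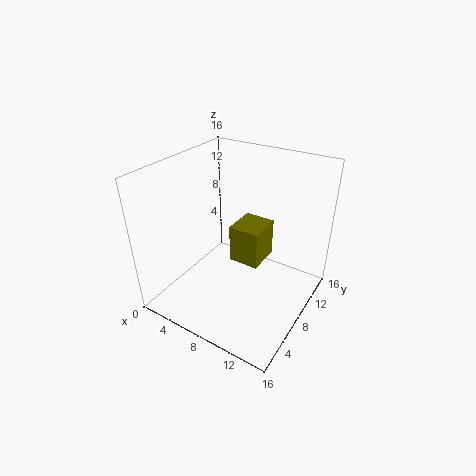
x = 4.5
y = 11.5
z = 1.5
w = 4
d = 4.5
c = 'olive'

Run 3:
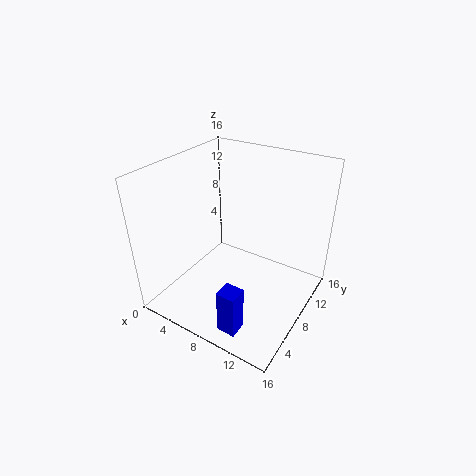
x = 9.5
y = 1.5
z = 0.5
w = 2
d = 2
c = 'blue'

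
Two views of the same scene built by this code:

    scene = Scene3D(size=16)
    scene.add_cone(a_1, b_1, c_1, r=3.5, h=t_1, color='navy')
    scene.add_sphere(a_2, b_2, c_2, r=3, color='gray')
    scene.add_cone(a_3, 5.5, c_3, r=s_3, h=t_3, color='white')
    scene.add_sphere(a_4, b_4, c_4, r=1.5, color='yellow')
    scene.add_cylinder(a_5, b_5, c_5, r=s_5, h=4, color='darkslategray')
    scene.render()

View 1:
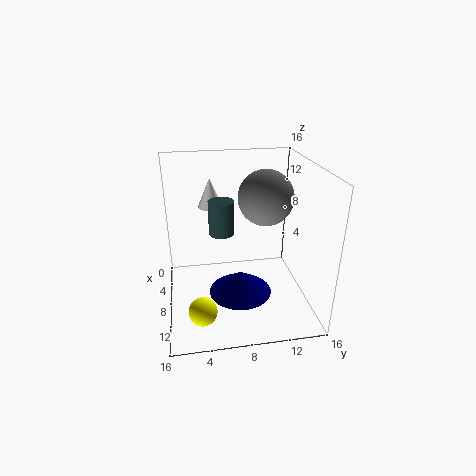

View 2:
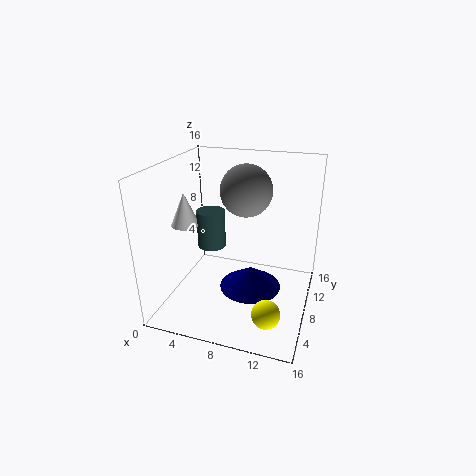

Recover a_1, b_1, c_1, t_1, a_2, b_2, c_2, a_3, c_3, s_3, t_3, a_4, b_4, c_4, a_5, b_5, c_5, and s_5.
a_1 = 9.5, b_1 = 8, c_1 = 2, t_1 = 2.5, a_2 = 8, b_2 = 11, c_2 = 12.5, a_3 = 3, c_3 = 10, s_3 = 1.5, t_3 = 3.5, a_4 = 12.5, b_4 = 3.5, c_4 = 2, a_5 = 5.5, b_5 = 6.5, c_5 = 7.5, s_5 = 1.5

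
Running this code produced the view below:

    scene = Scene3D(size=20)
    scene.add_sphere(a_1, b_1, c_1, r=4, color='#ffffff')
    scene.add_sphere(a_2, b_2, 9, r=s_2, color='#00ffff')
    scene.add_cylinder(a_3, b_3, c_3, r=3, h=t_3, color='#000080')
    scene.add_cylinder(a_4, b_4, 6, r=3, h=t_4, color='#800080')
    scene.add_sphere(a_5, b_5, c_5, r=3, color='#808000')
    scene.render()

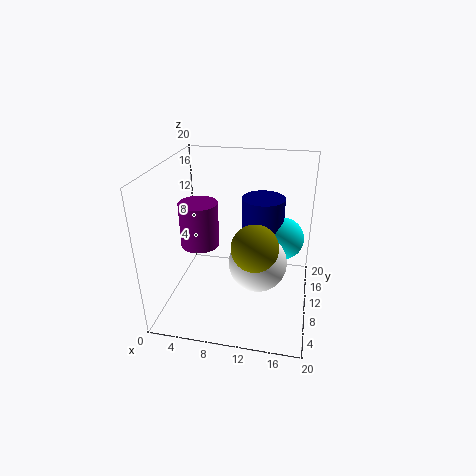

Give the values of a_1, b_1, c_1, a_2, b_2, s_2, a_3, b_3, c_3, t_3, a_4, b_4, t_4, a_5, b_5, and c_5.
a_1 = 13, b_1 = 9, c_1 = 7, a_2 = 16, b_2 = 13, s_2 = 3, a_3 = 13, b_3 = 13, c_3 = 7, t_3 = 8, a_4 = 3, b_4 = 14, t_4 = 7, a_5 = 13, b_5 = 6, c_5 = 11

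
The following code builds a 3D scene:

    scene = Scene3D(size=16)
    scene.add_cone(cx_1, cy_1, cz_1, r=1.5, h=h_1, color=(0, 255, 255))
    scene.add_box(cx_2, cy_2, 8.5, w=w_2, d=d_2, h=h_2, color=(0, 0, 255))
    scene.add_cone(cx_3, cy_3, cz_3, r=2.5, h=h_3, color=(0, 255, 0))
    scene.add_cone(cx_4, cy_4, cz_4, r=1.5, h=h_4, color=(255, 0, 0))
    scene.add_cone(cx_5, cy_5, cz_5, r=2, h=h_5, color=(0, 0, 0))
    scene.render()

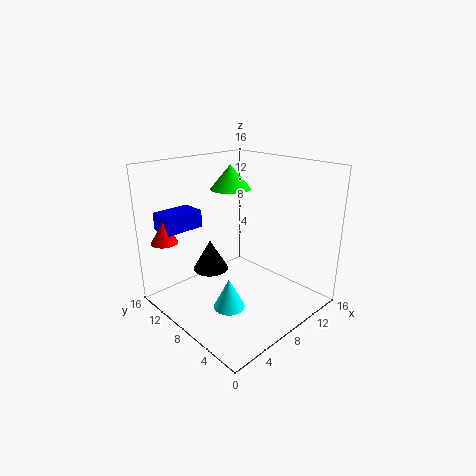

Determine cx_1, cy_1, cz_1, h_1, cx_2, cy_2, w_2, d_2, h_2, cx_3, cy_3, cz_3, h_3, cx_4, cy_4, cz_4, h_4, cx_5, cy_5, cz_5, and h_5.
cx_1 = 3; cy_1 = 4; cz_1 = 3.5; h_1 = 3; cx_2 = 2; cy_2 = 12.5; w_2 = 4.5; d_2 = 3; h_2 = 2; cx_3 = 11.5; cy_3 = 13; cz_3 = 12; h_3 = 3; cx_4 = 2; cy_4 = 13.5; cz_4 = 7.5; h_4 = 2.5; cx_5 = 6; cy_5 = 10.5; cz_5 = 4; h_5 = 3.5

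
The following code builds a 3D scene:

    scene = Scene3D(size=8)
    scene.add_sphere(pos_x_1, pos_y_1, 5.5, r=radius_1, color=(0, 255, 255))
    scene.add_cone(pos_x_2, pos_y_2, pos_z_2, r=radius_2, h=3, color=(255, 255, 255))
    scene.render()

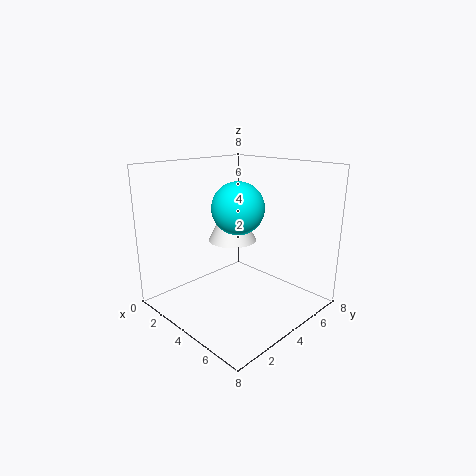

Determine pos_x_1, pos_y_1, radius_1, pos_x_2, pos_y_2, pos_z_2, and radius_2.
pos_x_1 = 3.5
pos_y_1 = 4.5
radius_1 = 1.5
pos_x_2 = 2
pos_y_2 = 5.5
pos_z_2 = 3
radius_2 = 1.5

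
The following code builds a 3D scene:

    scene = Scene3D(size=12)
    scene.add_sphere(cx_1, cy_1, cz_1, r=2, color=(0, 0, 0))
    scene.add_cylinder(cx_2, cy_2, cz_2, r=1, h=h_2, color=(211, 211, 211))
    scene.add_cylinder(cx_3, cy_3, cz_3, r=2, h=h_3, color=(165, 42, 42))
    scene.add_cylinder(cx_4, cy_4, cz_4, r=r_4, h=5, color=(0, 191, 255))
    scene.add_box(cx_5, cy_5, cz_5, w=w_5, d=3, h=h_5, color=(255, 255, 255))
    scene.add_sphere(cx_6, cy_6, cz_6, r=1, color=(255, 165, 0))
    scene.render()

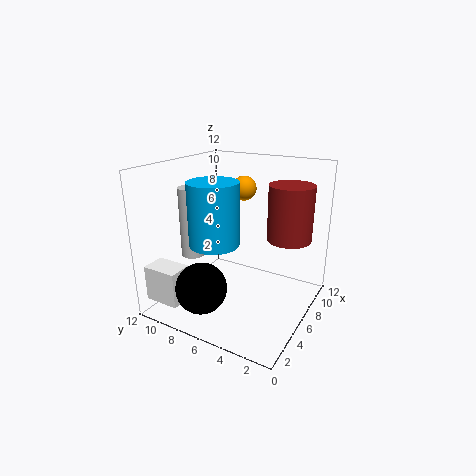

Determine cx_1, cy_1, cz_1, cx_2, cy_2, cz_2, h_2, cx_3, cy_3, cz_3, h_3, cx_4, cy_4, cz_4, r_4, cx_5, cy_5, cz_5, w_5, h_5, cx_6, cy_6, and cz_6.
cx_1 = 2
cy_1 = 7
cz_1 = 3
cx_2 = 5
cy_2 = 10
cz_2 = 4
h_2 = 6
cx_3 = 10
cy_3 = 3
cz_3 = 5
h_3 = 5
cx_4 = 4
cy_4 = 7
cz_4 = 6
r_4 = 2
cx_5 = 1
cy_5 = 9
cz_5 = 1
w_5 = 2
h_5 = 3
cx_6 = 7
cy_6 = 6
cz_6 = 10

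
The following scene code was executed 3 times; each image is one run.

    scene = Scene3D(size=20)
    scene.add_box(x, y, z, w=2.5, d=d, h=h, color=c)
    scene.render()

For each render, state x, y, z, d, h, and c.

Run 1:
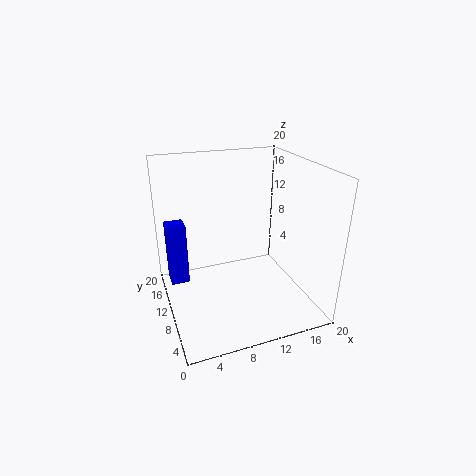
x = 0.5; y = 10.75; z = 4; d = 2.75; h = 8.5; c = 'blue'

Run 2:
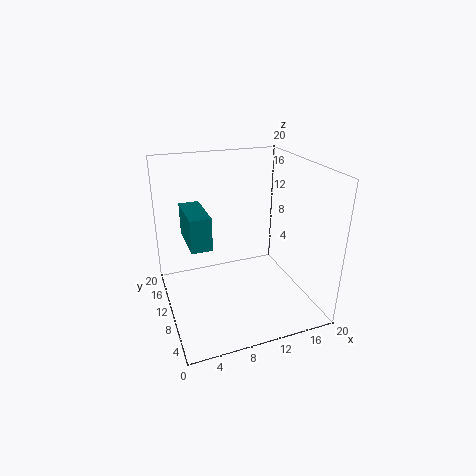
x = 2.25; y = 4.25; z = 12; d = 6; h = 4; c = 'teal'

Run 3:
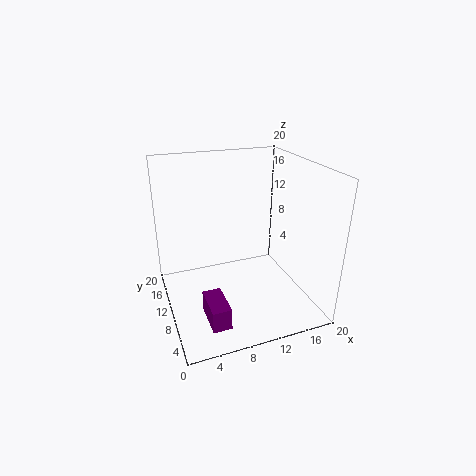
x = 4; y = 2.75; z = 1; d = 5; h = 3; c = 'purple'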